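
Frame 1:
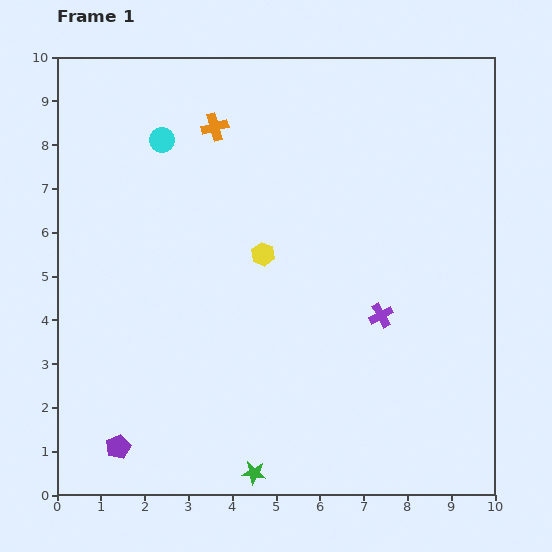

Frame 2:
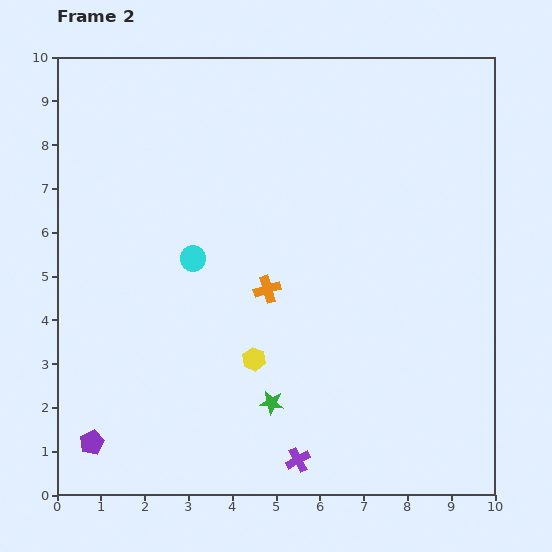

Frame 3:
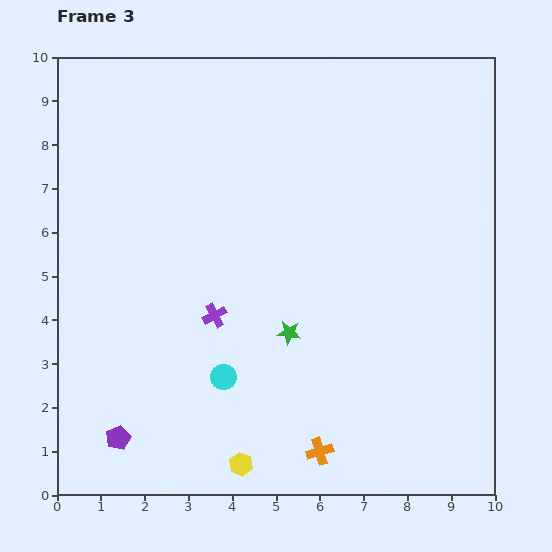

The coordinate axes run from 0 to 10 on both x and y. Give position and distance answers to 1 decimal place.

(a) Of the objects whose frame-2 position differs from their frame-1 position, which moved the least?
the purple pentagon

(moved 0.6)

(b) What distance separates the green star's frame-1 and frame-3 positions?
3.3

The green star moved from (4.5, 0.5) to (5.3, 3.7), a distance of √(0.8² + 3.2²) ≈ 3.3.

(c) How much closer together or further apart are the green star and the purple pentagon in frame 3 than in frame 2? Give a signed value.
+0.4

Distance in frame 2: 4.2. Distance in frame 3: 4.6.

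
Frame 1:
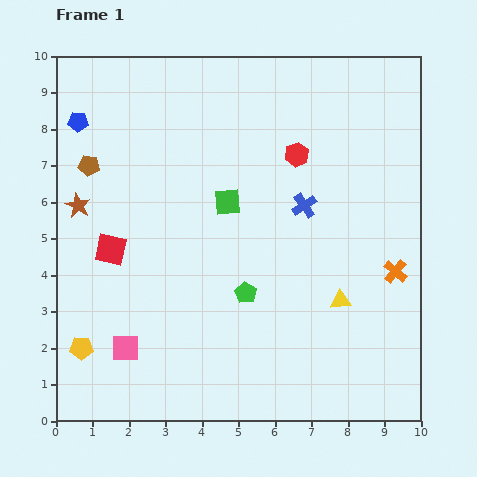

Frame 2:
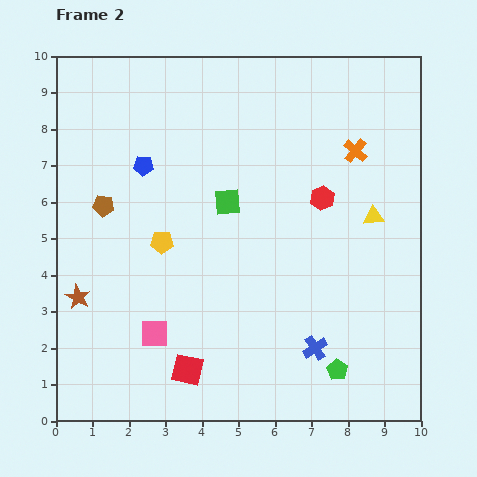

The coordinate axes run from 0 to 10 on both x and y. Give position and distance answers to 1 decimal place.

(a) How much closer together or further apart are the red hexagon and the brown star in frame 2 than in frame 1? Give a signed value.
+1.0

Distance in frame 1: 6.2. Distance in frame 2: 7.2.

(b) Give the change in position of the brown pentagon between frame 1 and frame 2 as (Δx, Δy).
(0.4, -1.1)

The brown pentagon was at (0.9, 7.0) in frame 1 and (1.3, 5.9) in frame 2.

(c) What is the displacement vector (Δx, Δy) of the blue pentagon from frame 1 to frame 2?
(1.8, -1.2)

The blue pentagon was at (0.6, 8.2) in frame 1 and (2.4, 7.0) in frame 2.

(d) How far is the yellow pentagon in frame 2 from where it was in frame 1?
3.6

The yellow pentagon moved from (0.7, 2.0) to (2.9, 4.9), a distance of √(2.2² + 2.9²) ≈ 3.6.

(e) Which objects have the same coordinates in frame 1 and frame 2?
the green square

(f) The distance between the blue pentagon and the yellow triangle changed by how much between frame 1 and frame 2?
-2.2

Distance in frame 1: 8.7. Distance in frame 2: 6.5.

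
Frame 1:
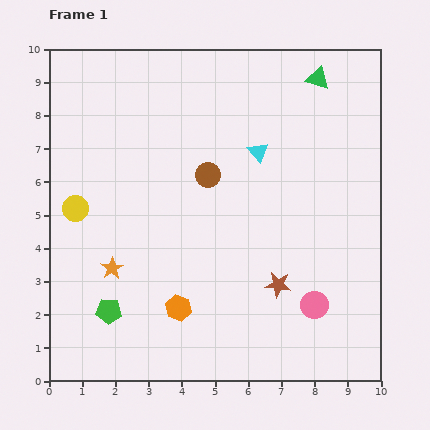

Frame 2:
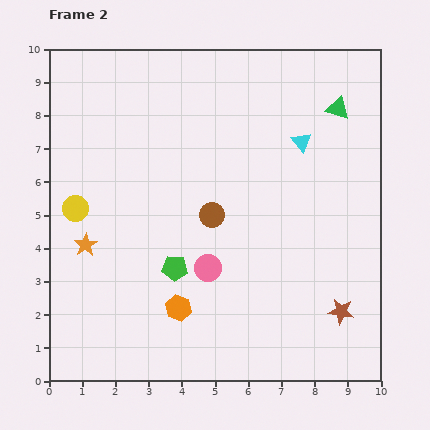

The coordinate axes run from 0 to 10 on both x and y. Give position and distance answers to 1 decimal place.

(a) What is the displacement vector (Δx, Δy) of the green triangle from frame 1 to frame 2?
(0.6, -0.9)

The green triangle was at (8.1, 9.1) in frame 1 and (8.7, 8.2) in frame 2.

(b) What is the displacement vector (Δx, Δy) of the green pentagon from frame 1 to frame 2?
(2.0, 1.3)

The green pentagon was at (1.8, 2.1) in frame 1 and (3.8, 3.4) in frame 2.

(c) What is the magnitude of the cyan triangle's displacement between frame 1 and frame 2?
1.3

The cyan triangle moved from (6.3, 6.9) to (7.6, 7.2), a distance of √(1.3² + 0.3²) ≈ 1.3.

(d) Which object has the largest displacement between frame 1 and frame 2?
the pink circle

(moved 3.4; next 2.4)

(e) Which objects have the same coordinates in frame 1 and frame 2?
the orange hexagon, the yellow circle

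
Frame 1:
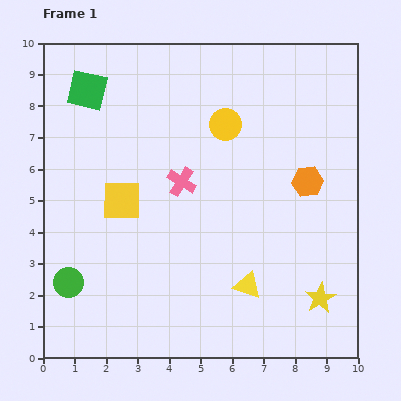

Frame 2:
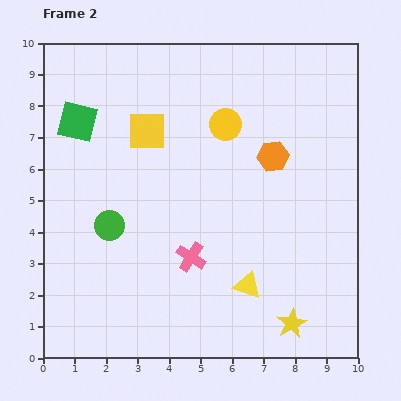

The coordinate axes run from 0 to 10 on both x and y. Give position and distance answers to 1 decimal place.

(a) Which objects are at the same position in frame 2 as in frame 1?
the yellow circle, the yellow triangle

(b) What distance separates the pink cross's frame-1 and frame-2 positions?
2.4

The pink cross moved from (4.4, 5.6) to (4.7, 3.2), a distance of √(0.3² + 2.4²) ≈ 2.4.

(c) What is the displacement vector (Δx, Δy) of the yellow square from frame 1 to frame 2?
(0.8, 2.2)

The yellow square was at (2.5, 5.0) in frame 1 and (3.3, 7.2) in frame 2.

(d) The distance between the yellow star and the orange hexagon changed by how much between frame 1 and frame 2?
+1.6

Distance in frame 1: 3.7. Distance in frame 2: 5.3.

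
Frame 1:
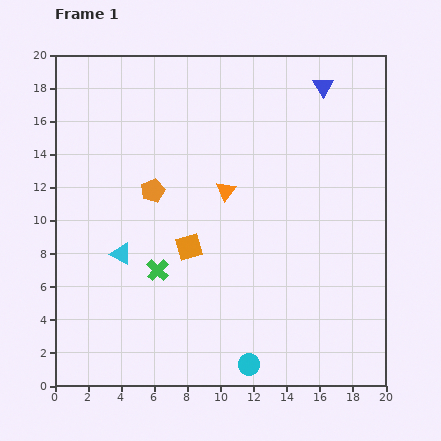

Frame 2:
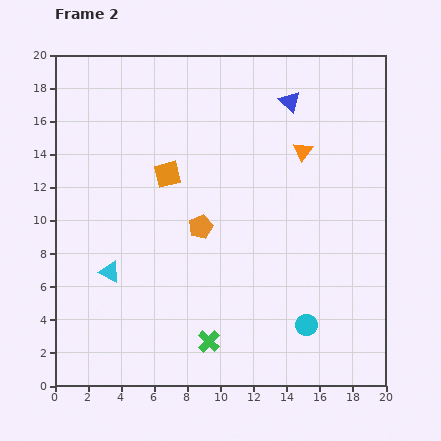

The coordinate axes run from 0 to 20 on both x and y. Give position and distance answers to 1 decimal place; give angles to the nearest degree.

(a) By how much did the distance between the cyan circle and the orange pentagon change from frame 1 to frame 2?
-3.3

Distance in frame 1: 12.0. Distance in frame 2: 8.7.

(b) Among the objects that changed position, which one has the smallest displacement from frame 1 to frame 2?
the cyan triangle

(moved 1.3)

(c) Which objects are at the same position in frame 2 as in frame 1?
none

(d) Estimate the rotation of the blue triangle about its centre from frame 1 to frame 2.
17° counter-clockwise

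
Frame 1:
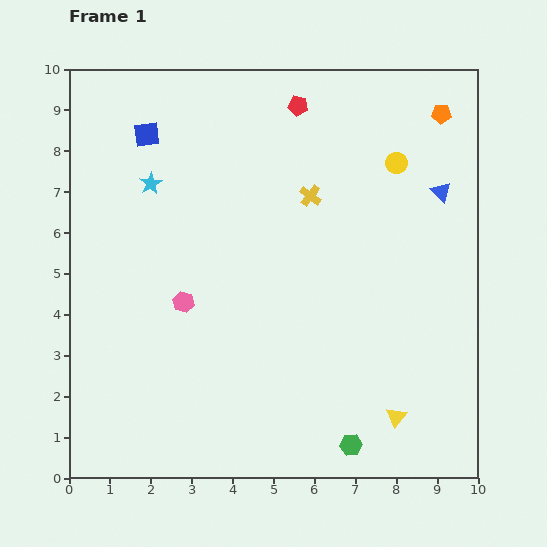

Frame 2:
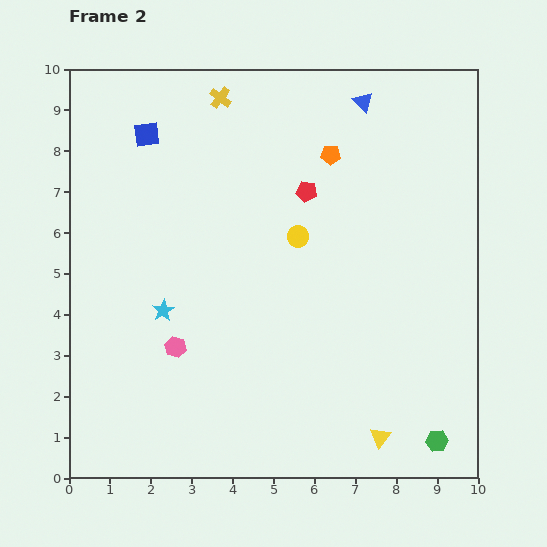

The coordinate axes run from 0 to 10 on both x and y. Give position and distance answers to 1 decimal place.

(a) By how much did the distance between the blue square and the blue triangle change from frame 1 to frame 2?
-1.9

Distance in frame 1: 7.3. Distance in frame 2: 5.4.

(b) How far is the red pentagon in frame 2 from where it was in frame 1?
2.1

The red pentagon moved from (5.6, 9.1) to (5.8, 7.0), a distance of √(0.2² + 2.1²) ≈ 2.1.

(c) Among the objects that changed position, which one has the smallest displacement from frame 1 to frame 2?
the yellow triangle

(moved 0.6)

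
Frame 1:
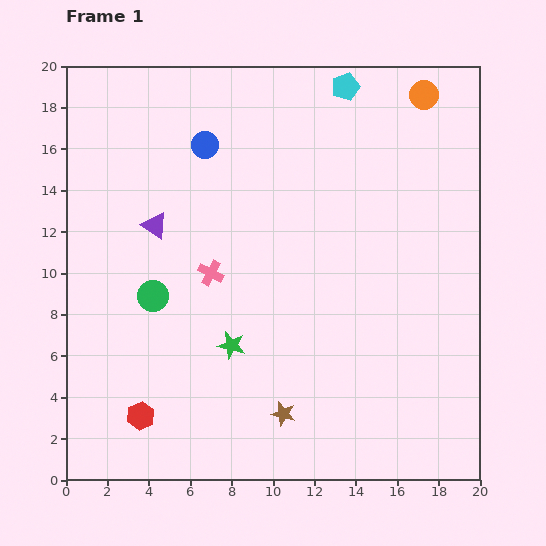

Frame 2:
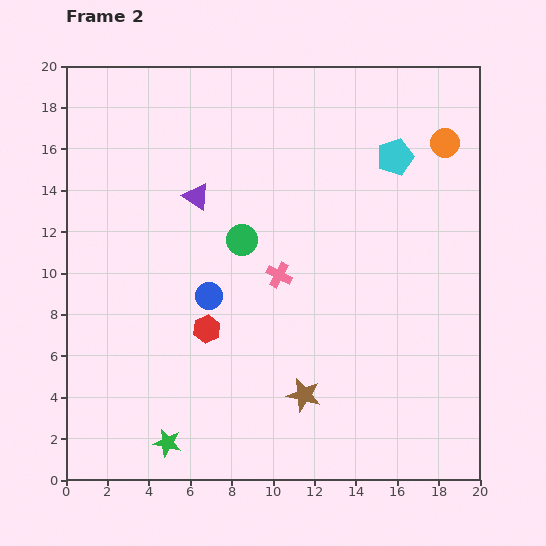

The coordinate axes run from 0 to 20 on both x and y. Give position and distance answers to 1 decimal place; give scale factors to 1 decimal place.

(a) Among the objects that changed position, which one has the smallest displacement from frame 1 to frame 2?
the brown star

(moved 1.3)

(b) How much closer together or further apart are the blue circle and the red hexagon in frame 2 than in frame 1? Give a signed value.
-11.9

Distance in frame 1: 13.5. Distance in frame 2: 1.6.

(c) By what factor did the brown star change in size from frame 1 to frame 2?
1.4×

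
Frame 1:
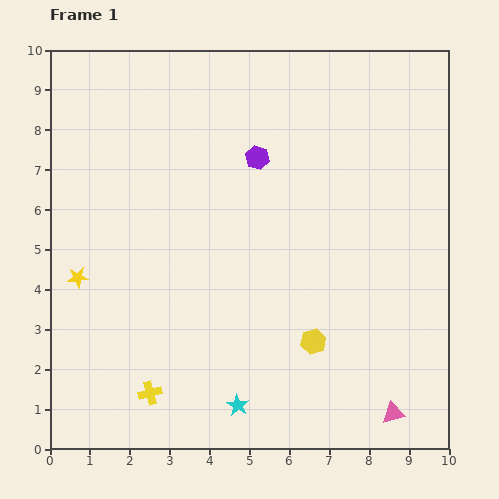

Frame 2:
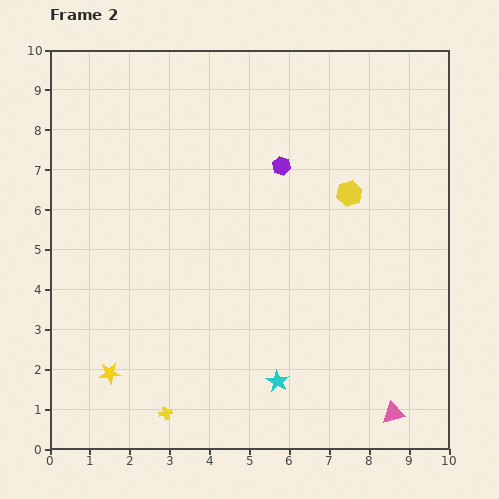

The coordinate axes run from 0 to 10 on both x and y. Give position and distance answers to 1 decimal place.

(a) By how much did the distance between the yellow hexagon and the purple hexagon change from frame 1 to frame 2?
-3.0

Distance in frame 1: 4.8. Distance in frame 2: 1.8.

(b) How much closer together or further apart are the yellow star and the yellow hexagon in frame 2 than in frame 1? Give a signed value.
+1.4

Distance in frame 1: 6.1. Distance in frame 2: 7.5.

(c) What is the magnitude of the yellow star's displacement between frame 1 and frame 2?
2.5

The yellow star moved from (0.7, 4.3) to (1.5, 1.9), a distance of √(0.8² + 2.4²) ≈ 2.5.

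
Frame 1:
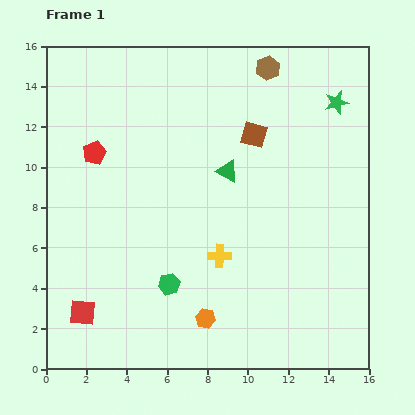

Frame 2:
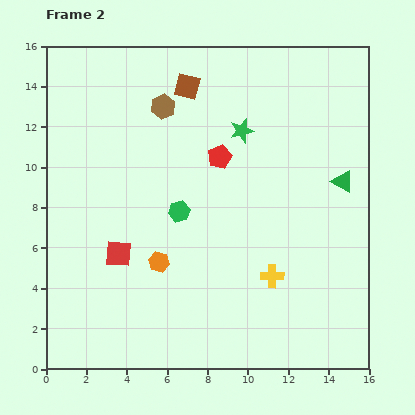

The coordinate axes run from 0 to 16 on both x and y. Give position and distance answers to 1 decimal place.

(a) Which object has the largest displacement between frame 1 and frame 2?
the red pentagon

(moved 6.2; next 5.7)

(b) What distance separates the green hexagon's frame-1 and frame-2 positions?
3.6

The green hexagon moved from (6.1, 4.2) to (6.6, 7.8), a distance of √(0.5² + 3.6²) ≈ 3.6.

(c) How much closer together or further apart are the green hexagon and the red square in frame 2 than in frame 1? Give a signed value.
-0.8

Distance in frame 1: 4.5. Distance in frame 2: 3.7.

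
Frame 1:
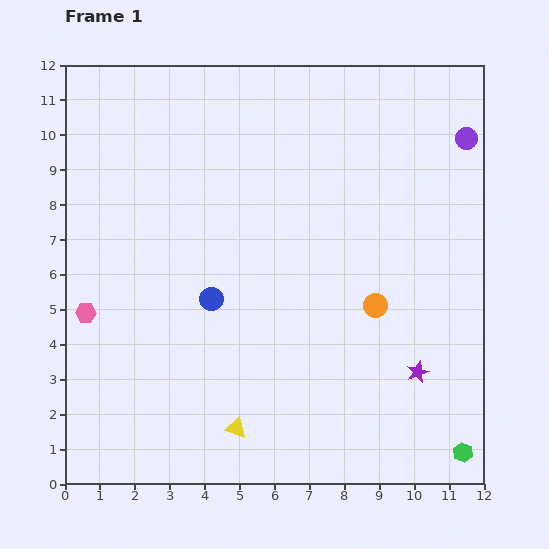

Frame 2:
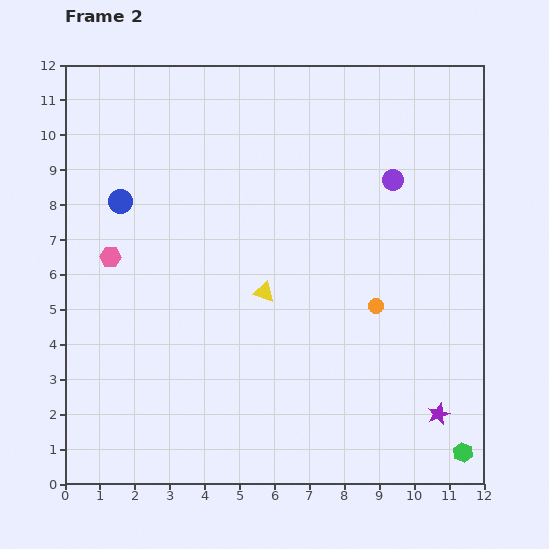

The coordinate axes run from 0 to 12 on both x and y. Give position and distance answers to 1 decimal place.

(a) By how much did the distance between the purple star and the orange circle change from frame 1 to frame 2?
+1.4

Distance in frame 1: 2.2. Distance in frame 2: 3.6.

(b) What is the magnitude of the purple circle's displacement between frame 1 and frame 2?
2.4

The purple circle moved from (11.5, 9.9) to (9.4, 8.7), a distance of √(2.1² + 1.2²) ≈ 2.4.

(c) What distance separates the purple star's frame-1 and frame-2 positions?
1.3

The purple star moved from (10.1, 3.2) to (10.7, 2.0), a distance of √(0.6² + 1.2²) ≈ 1.3.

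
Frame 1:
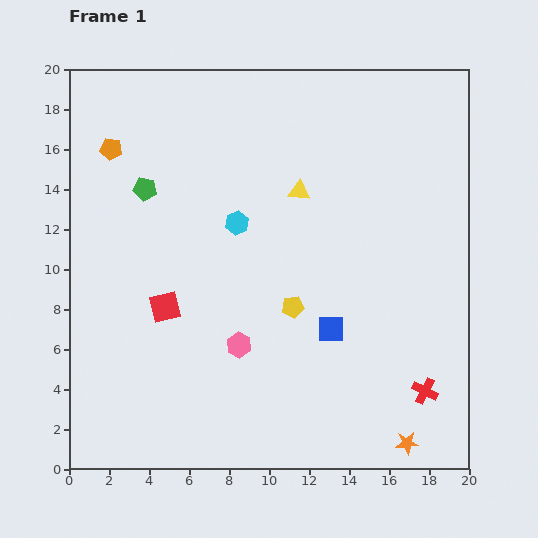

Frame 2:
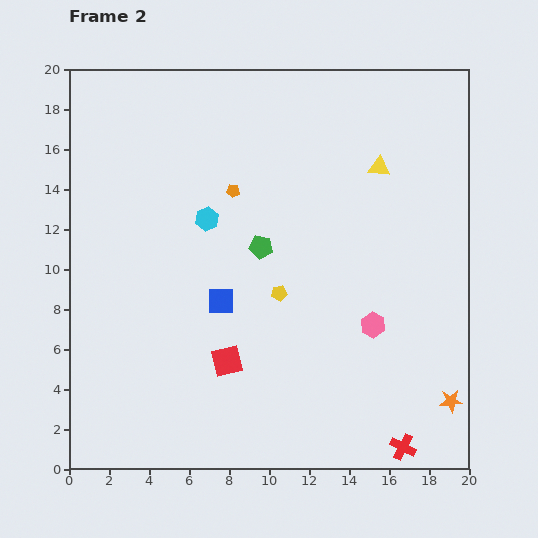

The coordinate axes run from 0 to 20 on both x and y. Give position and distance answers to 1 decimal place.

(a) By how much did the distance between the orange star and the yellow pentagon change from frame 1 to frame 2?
+1.3

Distance in frame 1: 8.9. Distance in frame 2: 10.2.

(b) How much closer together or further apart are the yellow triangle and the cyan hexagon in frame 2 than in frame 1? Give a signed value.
+5.5

Distance in frame 1: 3.5. Distance in frame 2: 9.0.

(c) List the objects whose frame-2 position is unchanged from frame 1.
none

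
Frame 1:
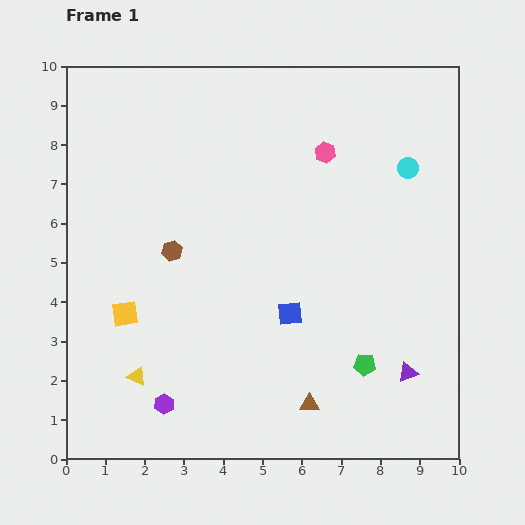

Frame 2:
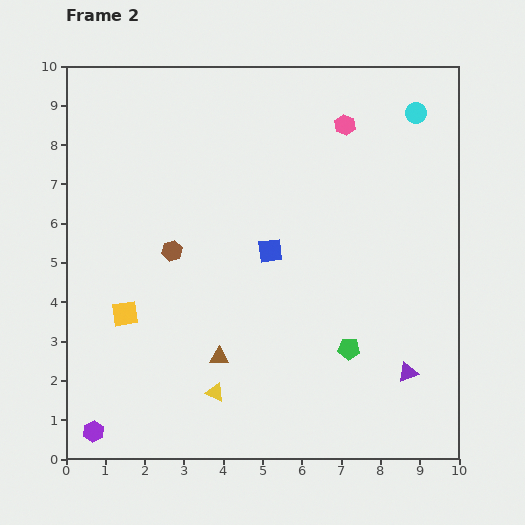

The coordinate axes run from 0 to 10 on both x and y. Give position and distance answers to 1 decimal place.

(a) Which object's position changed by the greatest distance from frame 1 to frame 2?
the brown triangle

(moved 2.6; next 2.0)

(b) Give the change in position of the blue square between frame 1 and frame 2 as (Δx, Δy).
(-0.5, 1.6)

The blue square was at (5.7, 3.7) in frame 1 and (5.2, 5.3) in frame 2.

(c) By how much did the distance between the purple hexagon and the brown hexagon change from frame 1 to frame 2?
+1.1

Distance in frame 1: 3.9. Distance in frame 2: 5.0.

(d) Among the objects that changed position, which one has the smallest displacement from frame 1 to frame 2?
the green pentagon

(moved 0.6)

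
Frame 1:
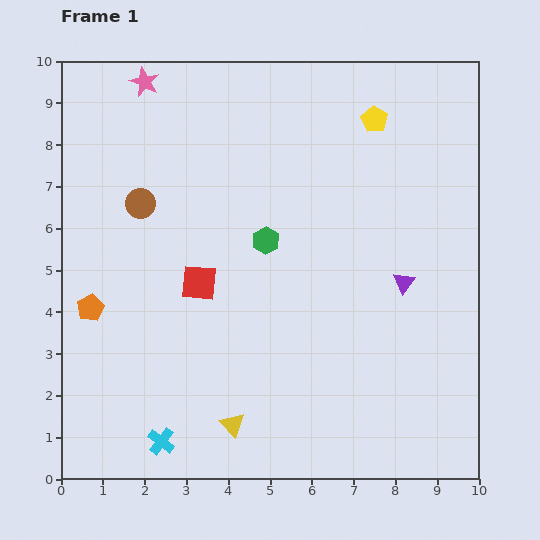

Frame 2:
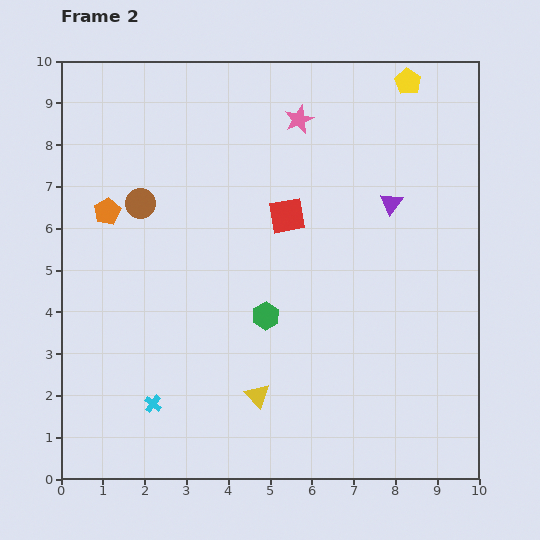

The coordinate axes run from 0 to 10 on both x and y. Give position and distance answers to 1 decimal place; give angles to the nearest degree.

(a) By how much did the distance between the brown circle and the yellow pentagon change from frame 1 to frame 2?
+1.1

Distance in frame 1: 5.9. Distance in frame 2: 7.0.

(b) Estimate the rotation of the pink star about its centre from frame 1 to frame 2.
24° clockwise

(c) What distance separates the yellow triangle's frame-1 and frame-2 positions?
0.9

The yellow triangle moved from (4.1, 1.3) to (4.7, 2.0), a distance of √(0.6² + 0.7²) ≈ 0.9.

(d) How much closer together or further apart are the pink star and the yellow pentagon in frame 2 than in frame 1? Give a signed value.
-2.8

Distance in frame 1: 5.6. Distance in frame 2: 2.8.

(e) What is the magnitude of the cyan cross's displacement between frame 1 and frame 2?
0.9

The cyan cross moved from (2.4, 0.9) to (2.2, 1.8), a distance of √(0.2² + 0.9²) ≈ 0.9.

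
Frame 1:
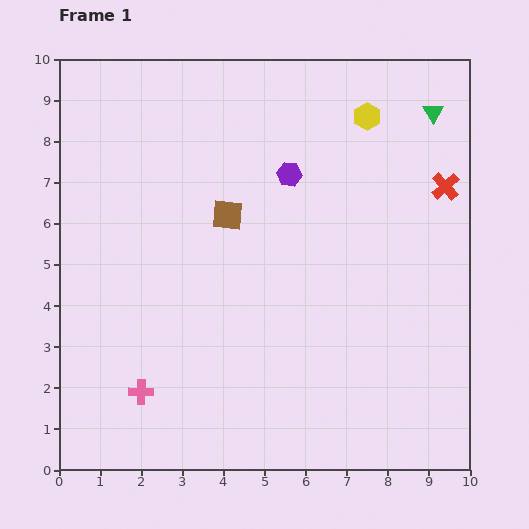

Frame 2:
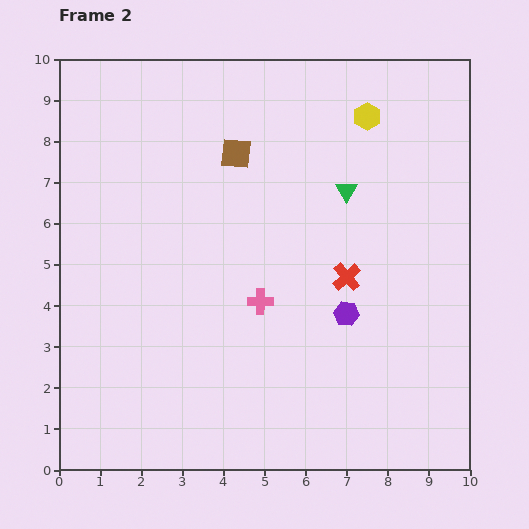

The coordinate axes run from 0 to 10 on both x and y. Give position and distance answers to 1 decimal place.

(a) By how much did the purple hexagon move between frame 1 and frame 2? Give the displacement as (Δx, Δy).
(1.4, -3.4)

The purple hexagon was at (5.6, 7.2) in frame 1 and (7.0, 3.8) in frame 2.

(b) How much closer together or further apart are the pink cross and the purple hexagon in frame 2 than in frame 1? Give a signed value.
-4.3

Distance in frame 1: 6.4. Distance in frame 2: 2.1.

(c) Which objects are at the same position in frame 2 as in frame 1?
the yellow hexagon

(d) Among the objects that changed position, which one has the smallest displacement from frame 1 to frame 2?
the brown square

(moved 1.5)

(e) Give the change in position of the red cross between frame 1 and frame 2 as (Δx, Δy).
(-2.4, -2.2)

The red cross was at (9.4, 6.9) in frame 1 and (7.0, 4.7) in frame 2.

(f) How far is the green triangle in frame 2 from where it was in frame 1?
2.8

The green triangle moved from (9.1, 8.7) to (7.0, 6.8), a distance of √(2.1² + 1.9²) ≈ 2.8.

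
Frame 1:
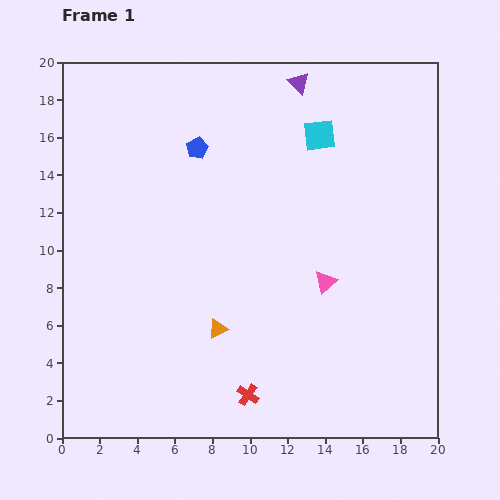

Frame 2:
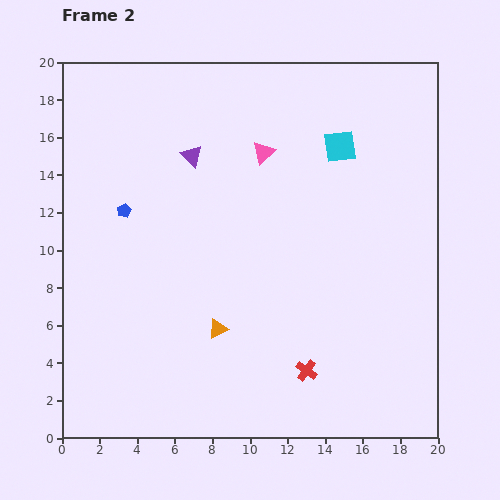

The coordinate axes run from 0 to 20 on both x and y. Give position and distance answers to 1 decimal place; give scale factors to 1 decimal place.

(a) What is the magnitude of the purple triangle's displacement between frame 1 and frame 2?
6.9

The purple triangle moved from (12.6, 18.9) to (6.9, 15.0), a distance of √(5.7² + 3.9²) ≈ 6.9.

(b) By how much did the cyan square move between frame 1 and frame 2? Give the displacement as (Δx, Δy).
(1.1, -0.6)

The cyan square was at (13.7, 16.1) in frame 1 and (14.8, 15.5) in frame 2.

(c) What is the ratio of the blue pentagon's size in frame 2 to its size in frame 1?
0.6×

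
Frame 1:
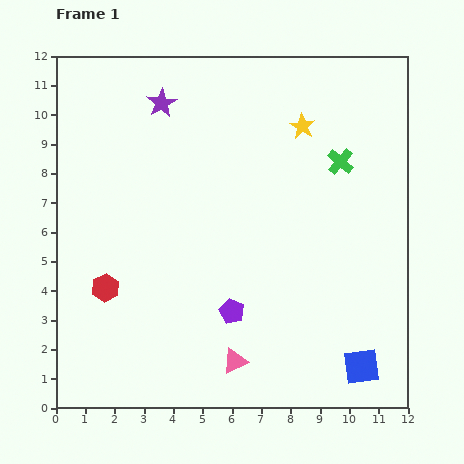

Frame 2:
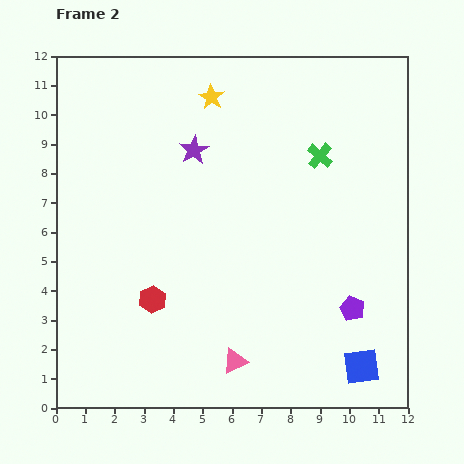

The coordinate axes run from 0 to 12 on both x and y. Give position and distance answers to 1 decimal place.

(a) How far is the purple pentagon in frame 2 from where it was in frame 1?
4.1

The purple pentagon moved from (6.0, 3.3) to (10.1, 3.4), a distance of √(4.1² + 0.1²) ≈ 4.1.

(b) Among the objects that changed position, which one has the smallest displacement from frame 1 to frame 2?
the green cross

(moved 0.7)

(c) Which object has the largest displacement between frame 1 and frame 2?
the purple pentagon

(moved 4.1; next 3.3)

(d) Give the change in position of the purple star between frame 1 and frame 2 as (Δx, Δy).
(1.1, -1.6)

The purple star was at (3.6, 10.4) in frame 1 and (4.7, 8.8) in frame 2.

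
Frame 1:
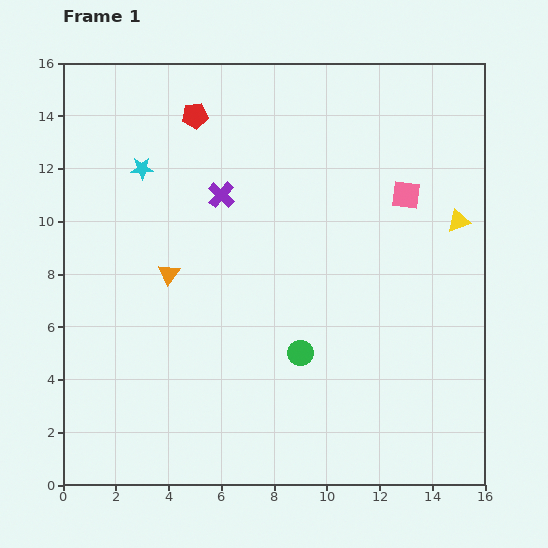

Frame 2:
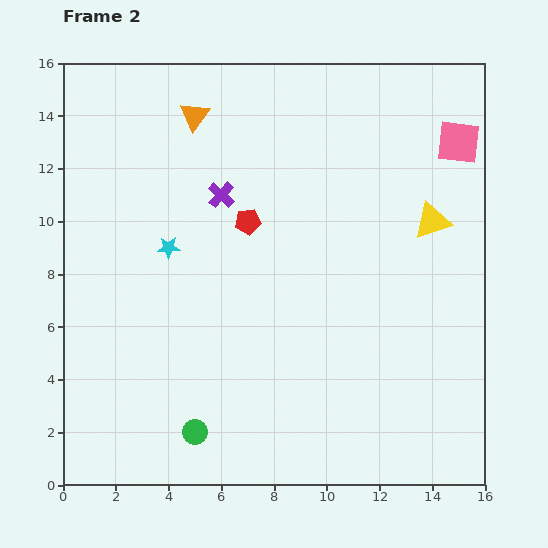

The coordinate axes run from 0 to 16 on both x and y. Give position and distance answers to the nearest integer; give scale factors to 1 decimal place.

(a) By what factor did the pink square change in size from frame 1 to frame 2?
1.5×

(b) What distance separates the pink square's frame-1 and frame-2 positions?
3

The pink square moved from (13, 11) to (15, 13), a distance of √(2² + 2²) ≈ 3.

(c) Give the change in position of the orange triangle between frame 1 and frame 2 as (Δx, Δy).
(1, 6)

The orange triangle was at (4, 8) in frame 1 and (5, 14) in frame 2.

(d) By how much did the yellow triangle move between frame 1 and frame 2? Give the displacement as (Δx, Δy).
(-1, 0)

The yellow triangle was at (15, 10) in frame 1 and (14, 10) in frame 2.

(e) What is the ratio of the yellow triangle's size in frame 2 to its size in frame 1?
1.7×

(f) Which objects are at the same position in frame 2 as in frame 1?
the purple cross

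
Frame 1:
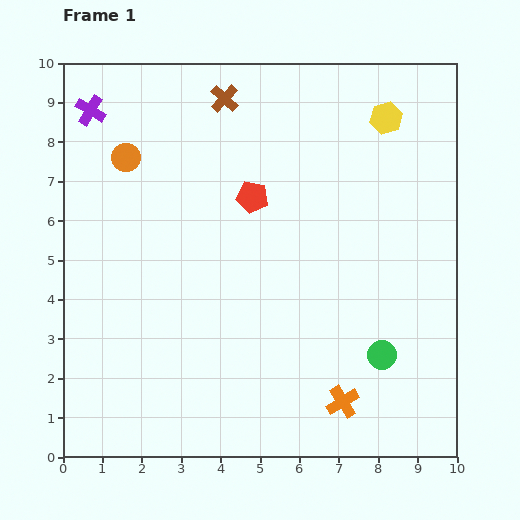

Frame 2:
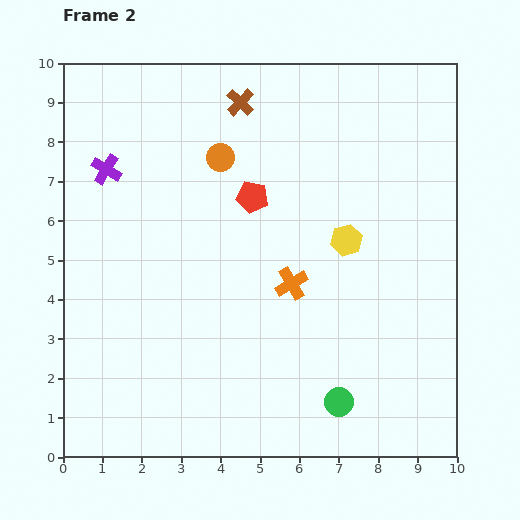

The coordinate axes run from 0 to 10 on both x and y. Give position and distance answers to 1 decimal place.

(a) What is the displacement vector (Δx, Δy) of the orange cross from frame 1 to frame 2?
(-1.3, 3.0)

The orange cross was at (7.1, 1.4) in frame 1 and (5.8, 4.4) in frame 2.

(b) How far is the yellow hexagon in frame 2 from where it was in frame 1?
3.3

The yellow hexagon moved from (8.2, 8.6) to (7.2, 5.5), a distance of √(1.0² + 3.1²) ≈ 3.3.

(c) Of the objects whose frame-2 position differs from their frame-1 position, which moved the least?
the brown cross

(moved 0.4)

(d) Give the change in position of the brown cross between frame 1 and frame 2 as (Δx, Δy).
(0.4, -0.1)

The brown cross was at (4.1, 9.1) in frame 1 and (4.5, 9.0) in frame 2.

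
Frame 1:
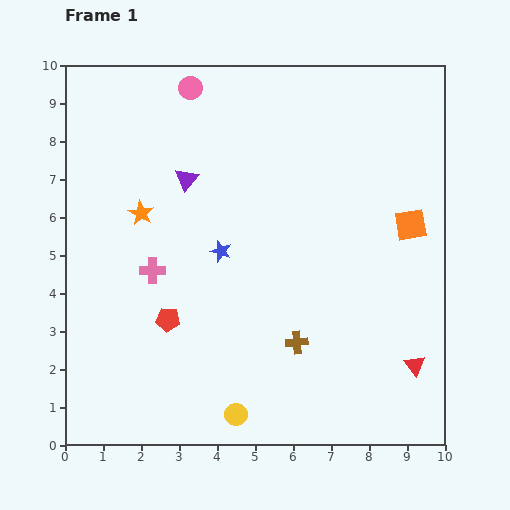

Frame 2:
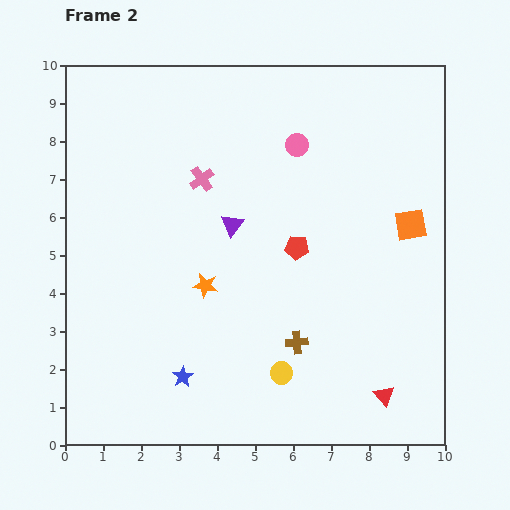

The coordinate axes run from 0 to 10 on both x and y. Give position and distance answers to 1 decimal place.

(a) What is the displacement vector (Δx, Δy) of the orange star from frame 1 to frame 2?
(1.7, -1.9)

The orange star was at (2.0, 6.1) in frame 1 and (3.7, 4.2) in frame 2.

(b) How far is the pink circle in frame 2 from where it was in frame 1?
3.2

The pink circle moved from (3.3, 9.4) to (6.1, 7.9), a distance of √(2.8² + 1.5²) ≈ 3.2.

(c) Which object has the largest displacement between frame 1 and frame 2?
the red pentagon

(moved 3.9; next 3.4)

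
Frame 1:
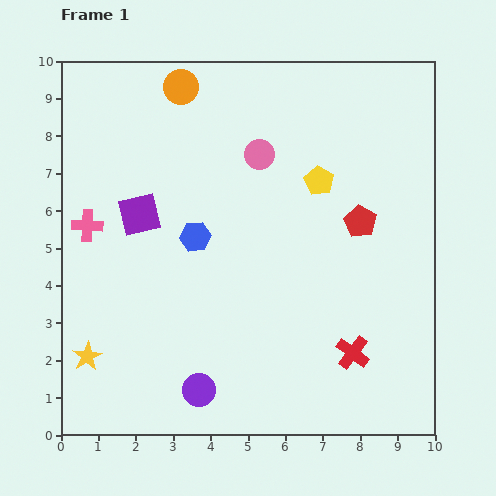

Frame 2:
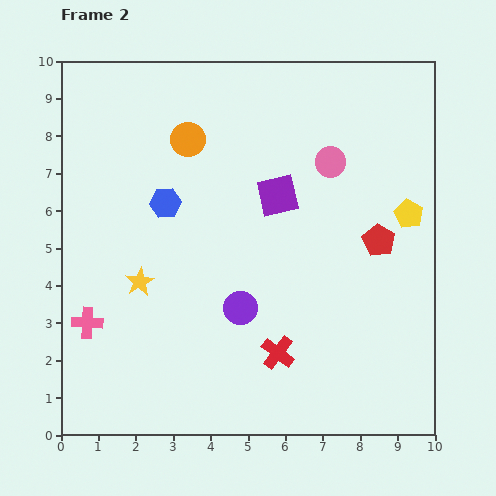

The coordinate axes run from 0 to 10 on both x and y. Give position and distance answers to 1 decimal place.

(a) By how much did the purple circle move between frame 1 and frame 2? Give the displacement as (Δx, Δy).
(1.1, 2.2)

The purple circle was at (3.7, 1.2) in frame 1 and (4.8, 3.4) in frame 2.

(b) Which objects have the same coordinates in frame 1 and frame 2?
none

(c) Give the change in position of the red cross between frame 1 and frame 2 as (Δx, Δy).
(-2.0, 0.0)

The red cross was at (7.8, 2.2) in frame 1 and (5.8, 2.2) in frame 2.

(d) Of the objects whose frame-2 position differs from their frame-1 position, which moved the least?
the red pentagon

(moved 0.7)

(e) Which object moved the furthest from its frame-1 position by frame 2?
the purple square

(moved 3.7; next 2.6)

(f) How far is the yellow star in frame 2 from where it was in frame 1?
2.4

The yellow star moved from (0.7, 2.1) to (2.1, 4.1), a distance of √(1.4² + 2.0²) ≈ 2.4.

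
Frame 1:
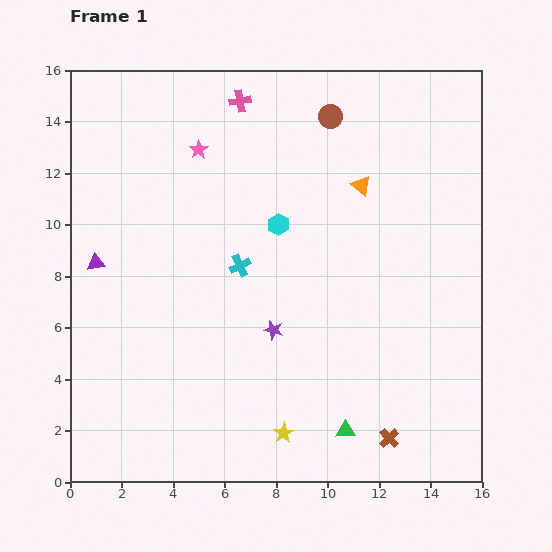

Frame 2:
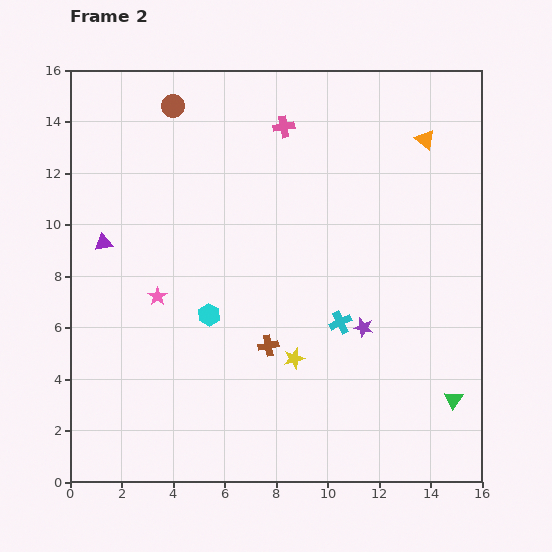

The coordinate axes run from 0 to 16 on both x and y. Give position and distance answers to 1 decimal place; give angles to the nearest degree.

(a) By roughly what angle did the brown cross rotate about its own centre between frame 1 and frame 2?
33° clockwise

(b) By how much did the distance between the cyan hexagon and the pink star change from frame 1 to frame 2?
-2.1

Distance in frame 1: 4.2. Distance in frame 2: 2.1.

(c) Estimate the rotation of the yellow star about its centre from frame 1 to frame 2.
18° clockwise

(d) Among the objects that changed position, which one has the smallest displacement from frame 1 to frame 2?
the purple triangle

(moved 0.9)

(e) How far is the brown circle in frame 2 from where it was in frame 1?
6.1

The brown circle moved from (10.1, 14.2) to (4.0, 14.6), a distance of √(6.1² + 0.4²) ≈ 6.1.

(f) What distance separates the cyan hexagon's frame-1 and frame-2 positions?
4.4

The cyan hexagon moved from (8.1, 10.0) to (5.4, 6.5), a distance of √(2.7² + 3.5²) ≈ 4.4.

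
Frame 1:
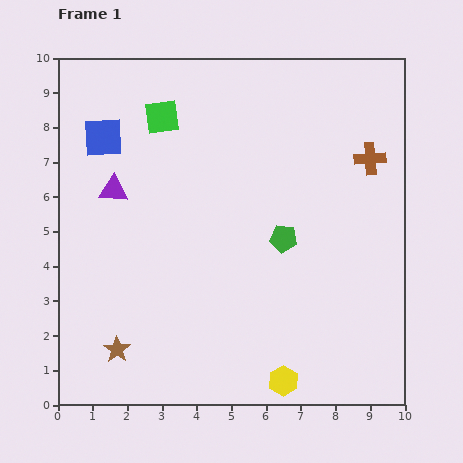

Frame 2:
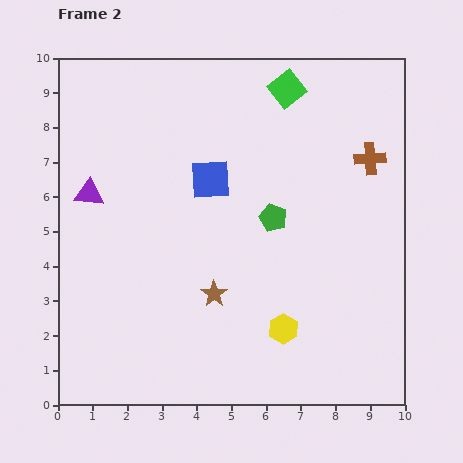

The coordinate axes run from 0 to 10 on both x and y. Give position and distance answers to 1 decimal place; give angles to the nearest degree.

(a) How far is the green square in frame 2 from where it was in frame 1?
3.7

The green square moved from (3.0, 8.3) to (6.6, 9.1), a distance of √(3.6² + 0.8²) ≈ 3.7.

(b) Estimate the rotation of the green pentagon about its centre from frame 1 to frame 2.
16° clockwise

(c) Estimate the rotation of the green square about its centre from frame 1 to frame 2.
31° counter-clockwise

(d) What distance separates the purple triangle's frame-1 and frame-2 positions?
0.7

The purple triangle moved from (1.6, 6.2) to (0.9, 6.1), a distance of √(0.7² + 0.1²) ≈ 0.7.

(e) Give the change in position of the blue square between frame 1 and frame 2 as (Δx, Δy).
(3.1, -1.2)

The blue square was at (1.3, 7.7) in frame 1 and (4.4, 6.5) in frame 2.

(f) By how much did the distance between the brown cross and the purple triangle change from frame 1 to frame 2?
+0.7

Distance in frame 1: 7.5. Distance in frame 2: 8.2.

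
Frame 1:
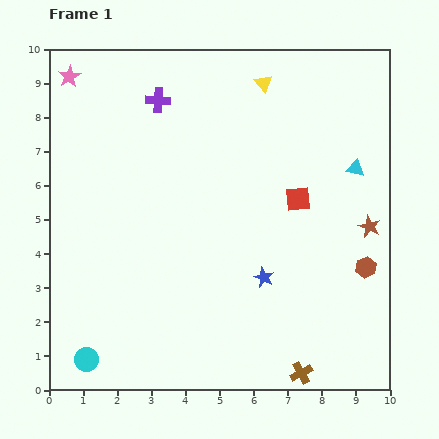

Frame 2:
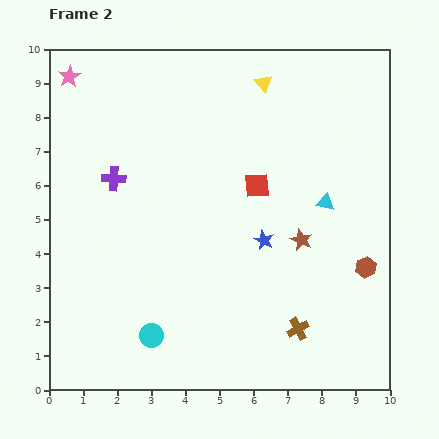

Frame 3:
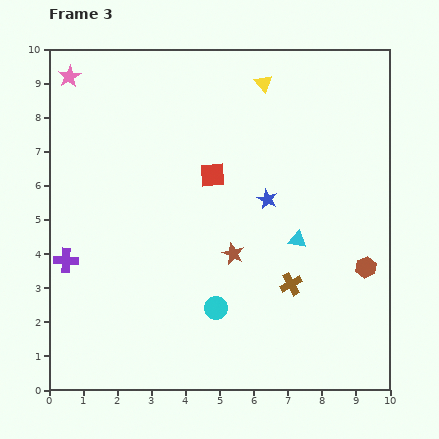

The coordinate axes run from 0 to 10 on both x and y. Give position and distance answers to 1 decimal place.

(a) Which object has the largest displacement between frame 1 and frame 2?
the purple cross

(moved 2.6; next 2.0)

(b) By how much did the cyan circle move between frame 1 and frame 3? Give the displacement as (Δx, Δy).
(3.8, 1.5)

The cyan circle was at (1.1, 0.9) in frame 1 and (4.9, 2.4) in frame 3.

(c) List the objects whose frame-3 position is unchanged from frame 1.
the brown hexagon, the yellow triangle, the pink star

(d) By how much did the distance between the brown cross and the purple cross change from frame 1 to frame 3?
-2.4

Distance in frame 1: 9.0. Distance in frame 3: 6.6.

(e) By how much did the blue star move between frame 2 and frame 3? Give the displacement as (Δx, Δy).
(0.1, 1.2)

The blue star was at (6.3, 4.4) in frame 2 and (6.4, 5.6) in frame 3.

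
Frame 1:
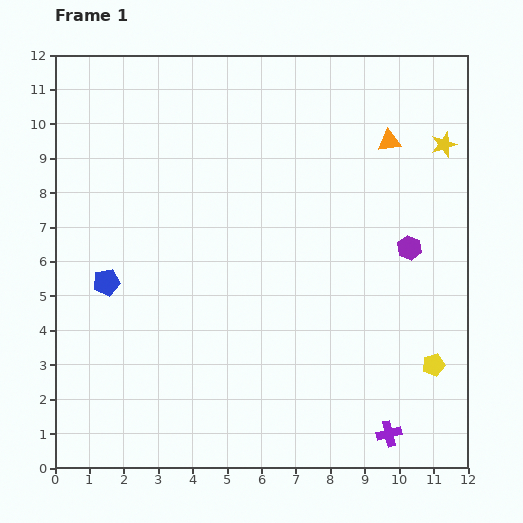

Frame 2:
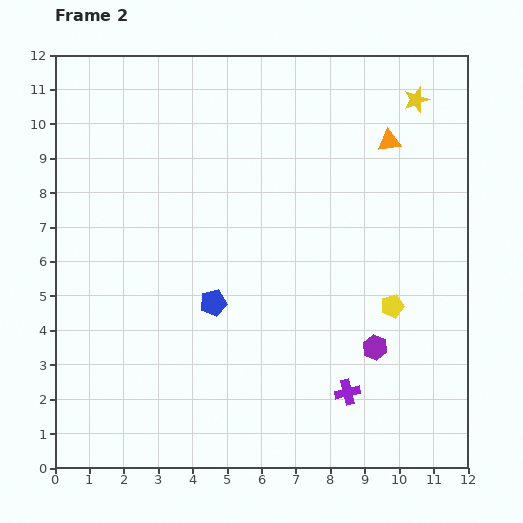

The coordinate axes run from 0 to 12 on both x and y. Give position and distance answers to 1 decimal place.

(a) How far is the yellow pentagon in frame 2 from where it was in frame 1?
2.1

The yellow pentagon moved from (11.0, 3.0) to (9.8, 4.7), a distance of √(1.2² + 1.7²) ≈ 2.1.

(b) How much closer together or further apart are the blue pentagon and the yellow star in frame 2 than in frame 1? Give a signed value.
-2.3

Distance in frame 1: 10.6. Distance in frame 2: 8.3.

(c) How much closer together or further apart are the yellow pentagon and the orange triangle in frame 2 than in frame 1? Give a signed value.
-1.8

Distance in frame 1: 6.6. Distance in frame 2: 4.8.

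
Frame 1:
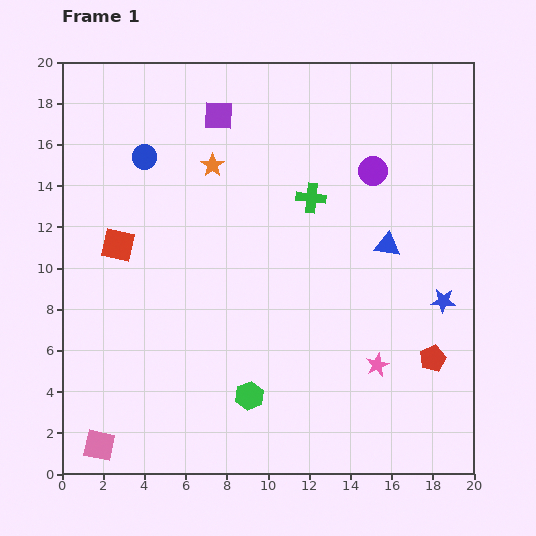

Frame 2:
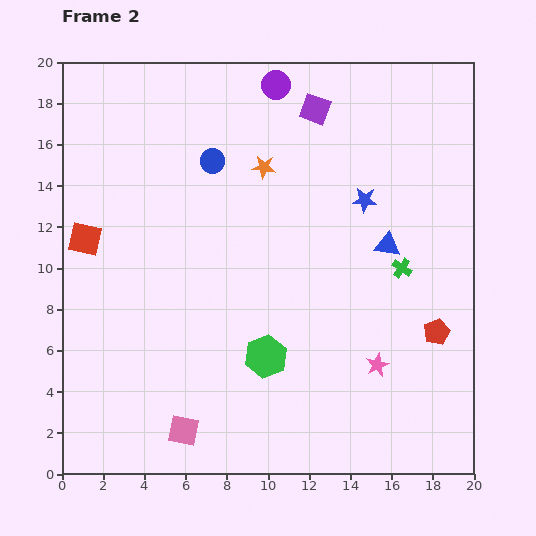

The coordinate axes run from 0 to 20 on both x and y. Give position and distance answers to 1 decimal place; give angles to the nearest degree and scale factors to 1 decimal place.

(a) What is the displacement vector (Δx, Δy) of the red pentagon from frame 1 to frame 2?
(0.2, 1.3)

The red pentagon was at (18.0, 5.6) in frame 1 and (18.2, 6.9) in frame 2.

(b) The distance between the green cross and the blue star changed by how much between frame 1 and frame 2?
-4.3

Distance in frame 1: 8.1. Distance in frame 2: 3.8.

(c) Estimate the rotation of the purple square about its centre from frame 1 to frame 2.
19° clockwise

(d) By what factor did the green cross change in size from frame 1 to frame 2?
0.7×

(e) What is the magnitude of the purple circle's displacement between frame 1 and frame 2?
6.3

The purple circle moved from (15.1, 14.7) to (10.4, 18.9), a distance of √(4.7² + 4.2²) ≈ 6.3.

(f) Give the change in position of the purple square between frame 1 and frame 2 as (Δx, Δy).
(4.7, 0.3)

The purple square was at (7.6, 17.4) in frame 1 and (12.3, 17.7) in frame 2.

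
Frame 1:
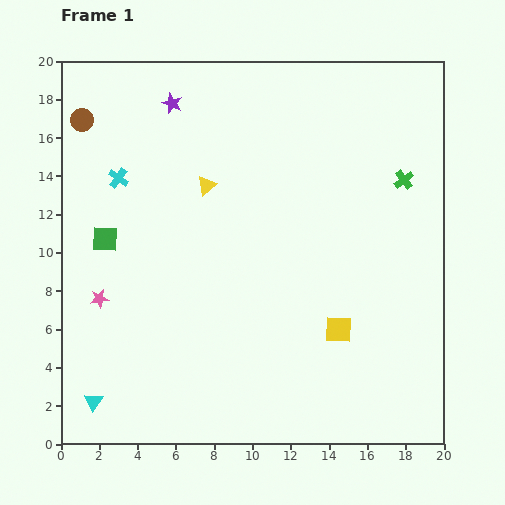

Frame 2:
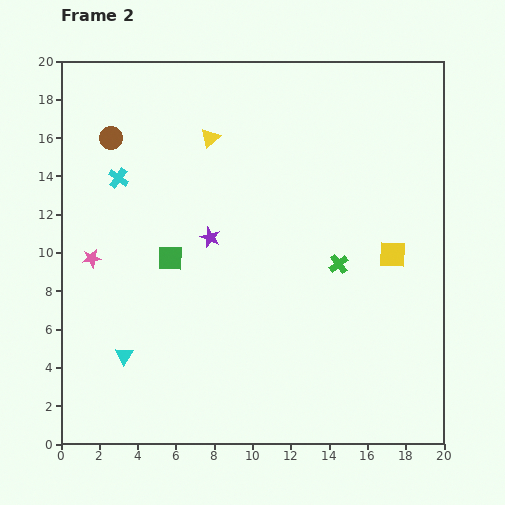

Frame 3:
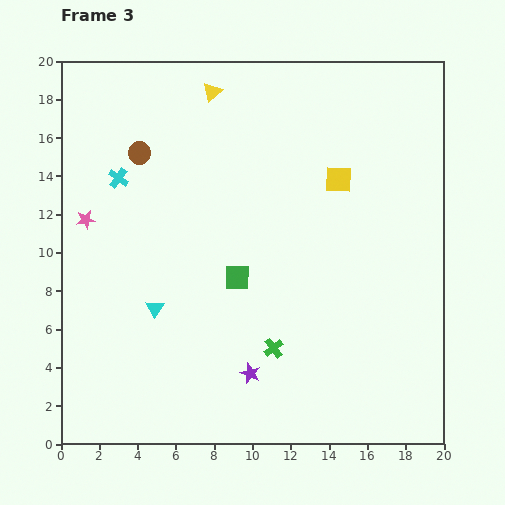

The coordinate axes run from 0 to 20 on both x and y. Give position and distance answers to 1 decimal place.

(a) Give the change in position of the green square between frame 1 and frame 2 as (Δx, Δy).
(3.4, -1.0)

The green square was at (2.3, 10.7) in frame 1 and (5.7, 9.7) in frame 2.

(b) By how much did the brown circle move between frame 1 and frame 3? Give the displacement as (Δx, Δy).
(3.0, -1.7)

The brown circle was at (1.1, 16.9) in frame 1 and (4.1, 15.2) in frame 3.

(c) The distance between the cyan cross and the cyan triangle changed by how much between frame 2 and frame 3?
-2.2

Distance in frame 2: 9.3. Distance in frame 3: 7.1.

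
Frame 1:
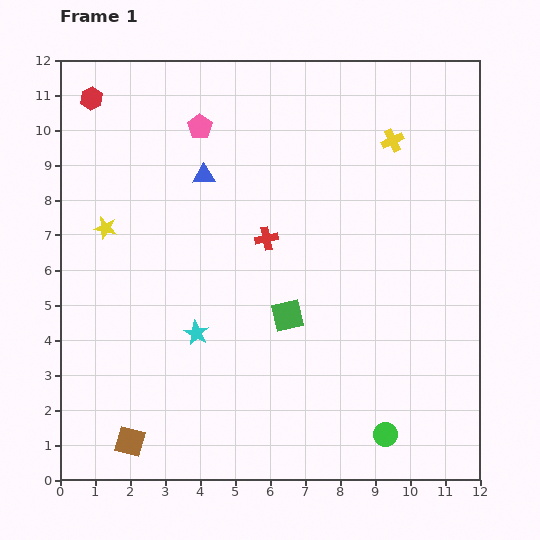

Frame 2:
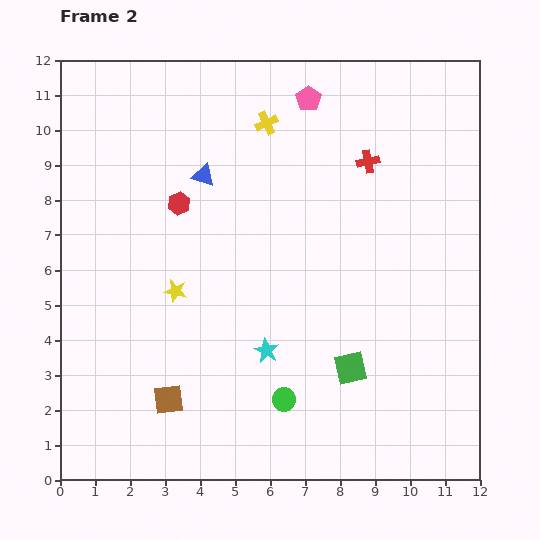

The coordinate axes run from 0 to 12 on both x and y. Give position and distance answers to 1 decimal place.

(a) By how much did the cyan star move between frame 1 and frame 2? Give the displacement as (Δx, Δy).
(2.0, -0.5)

The cyan star was at (3.9, 4.2) in frame 1 and (5.9, 3.7) in frame 2.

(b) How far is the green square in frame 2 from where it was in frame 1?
2.3

The green square moved from (6.5, 4.7) to (8.3, 3.2), a distance of √(1.8² + 1.5²) ≈ 2.3.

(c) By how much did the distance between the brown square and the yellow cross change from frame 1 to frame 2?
-3.0

Distance in frame 1: 11.4. Distance in frame 2: 8.4.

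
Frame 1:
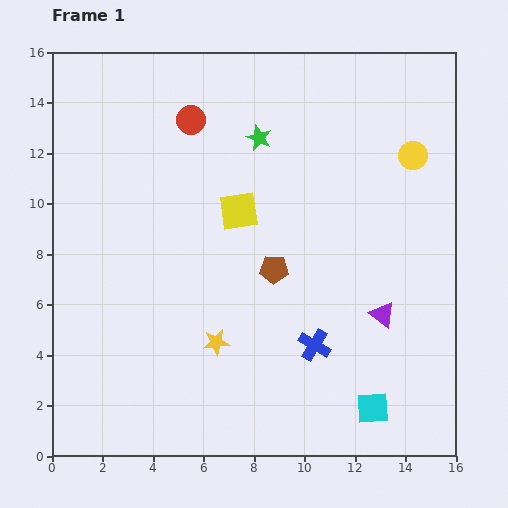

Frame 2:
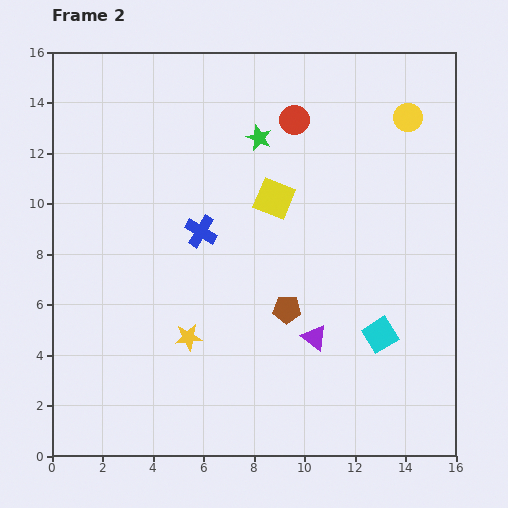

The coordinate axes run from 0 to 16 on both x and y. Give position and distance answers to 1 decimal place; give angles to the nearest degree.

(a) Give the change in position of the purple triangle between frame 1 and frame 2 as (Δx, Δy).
(-2.7, -0.9)

The purple triangle was at (13.1, 5.6) in frame 1 and (10.4, 4.7) in frame 2.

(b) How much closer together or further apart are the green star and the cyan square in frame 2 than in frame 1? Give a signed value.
-2.4

Distance in frame 1: 11.6. Distance in frame 2: 9.2.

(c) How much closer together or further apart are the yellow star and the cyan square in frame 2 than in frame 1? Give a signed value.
+0.9

Distance in frame 1: 6.7. Distance in frame 2: 7.6.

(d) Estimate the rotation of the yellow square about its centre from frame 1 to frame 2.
30° clockwise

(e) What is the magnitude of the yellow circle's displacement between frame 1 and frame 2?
1.5

The yellow circle moved from (14.3, 11.9) to (14.1, 13.4), a distance of √(0.2² + 1.5²) ≈ 1.5.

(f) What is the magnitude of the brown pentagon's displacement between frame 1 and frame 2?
1.7

The brown pentagon moved from (8.8, 7.4) to (9.3, 5.8), a distance of √(0.5² + 1.6²) ≈ 1.7.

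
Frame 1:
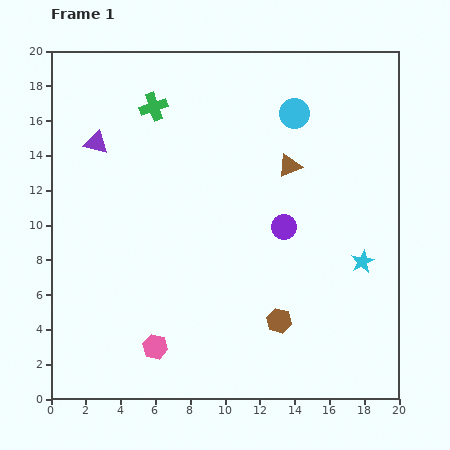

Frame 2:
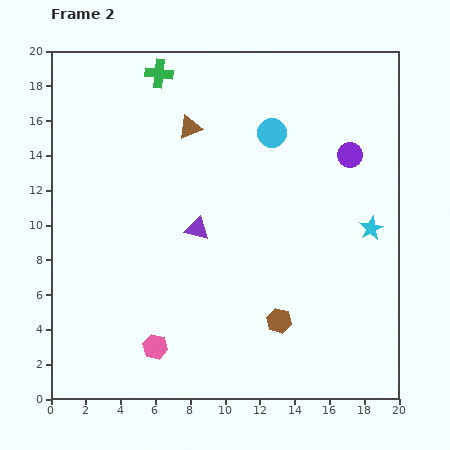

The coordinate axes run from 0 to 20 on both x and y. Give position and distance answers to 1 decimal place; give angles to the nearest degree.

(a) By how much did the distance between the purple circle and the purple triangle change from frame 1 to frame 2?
-2.0

Distance in frame 1: 11.8. Distance in frame 2: 9.8.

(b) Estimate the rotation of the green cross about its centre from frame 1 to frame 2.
25° clockwise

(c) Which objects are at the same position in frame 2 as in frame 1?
the brown hexagon, the pink hexagon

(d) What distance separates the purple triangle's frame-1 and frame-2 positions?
7.6

The purple triangle moved from (2.6, 14.7) to (8.4, 9.8), a distance of √(5.8² + 4.9²) ≈ 7.6.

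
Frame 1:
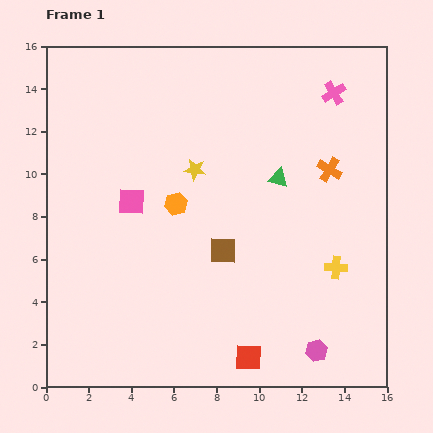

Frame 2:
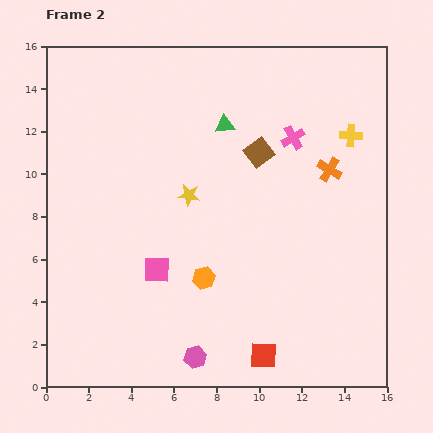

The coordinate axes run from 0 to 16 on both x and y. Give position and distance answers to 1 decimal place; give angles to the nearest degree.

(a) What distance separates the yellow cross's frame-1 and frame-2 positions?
6.2

The yellow cross moved from (13.6, 5.6) to (14.3, 11.8), a distance of √(0.7² + 6.2²) ≈ 6.2.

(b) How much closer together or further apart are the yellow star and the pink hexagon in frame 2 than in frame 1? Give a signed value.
-2.6

Distance in frame 1: 10.2. Distance in frame 2: 7.6.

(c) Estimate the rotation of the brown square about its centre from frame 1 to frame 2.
38° counter-clockwise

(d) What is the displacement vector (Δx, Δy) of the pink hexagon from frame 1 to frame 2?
(-5.7, -0.3)

The pink hexagon was at (12.7, 1.7) in frame 1 and (7.0, 1.4) in frame 2.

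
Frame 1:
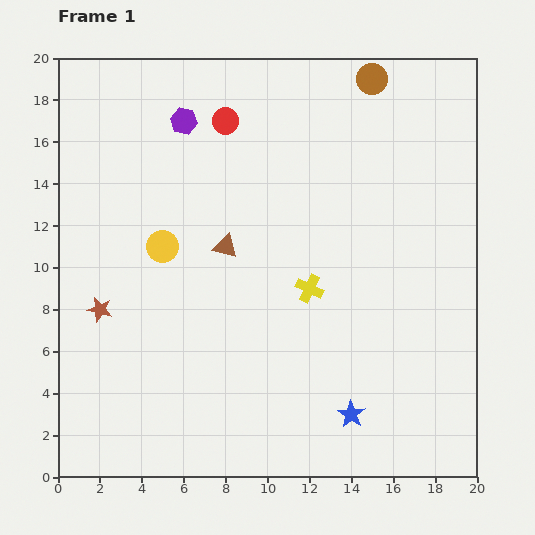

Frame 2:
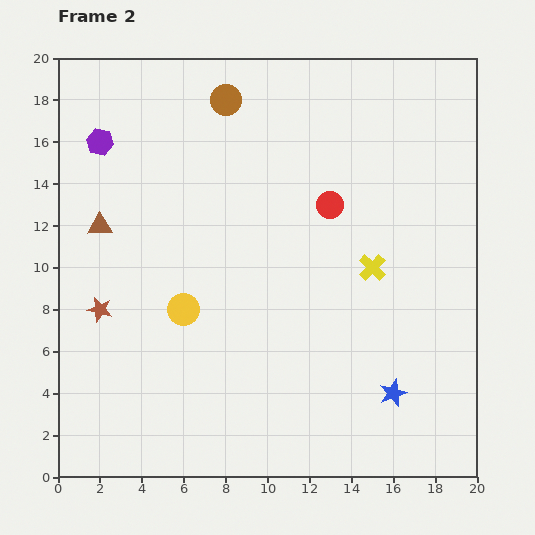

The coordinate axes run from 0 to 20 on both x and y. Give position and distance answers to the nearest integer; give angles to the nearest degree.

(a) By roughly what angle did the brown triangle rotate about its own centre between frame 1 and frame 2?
18° counter-clockwise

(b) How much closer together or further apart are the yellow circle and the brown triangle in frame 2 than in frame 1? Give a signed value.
+3

Distance in frame 1: 3. Distance in frame 2: 6.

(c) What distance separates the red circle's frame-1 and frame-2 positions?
6

The red circle moved from (8, 17) to (13, 13), a distance of √(5² + 4²) ≈ 6.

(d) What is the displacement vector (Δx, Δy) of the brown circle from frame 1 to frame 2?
(-7, -1)

The brown circle was at (15, 19) in frame 1 and (8, 18) in frame 2.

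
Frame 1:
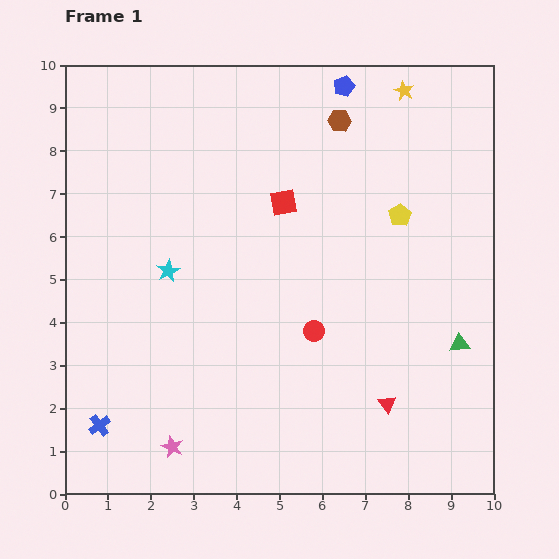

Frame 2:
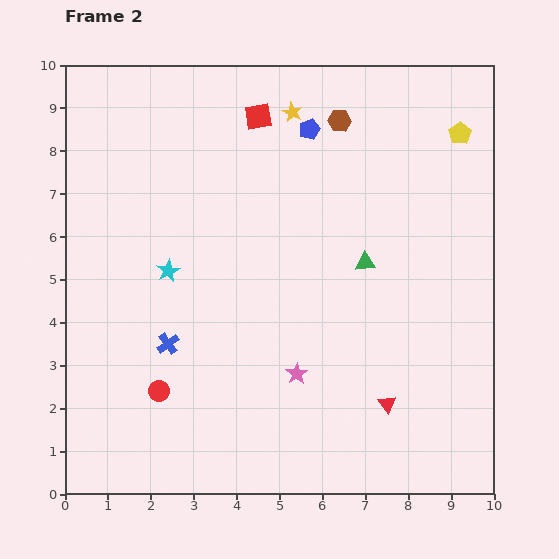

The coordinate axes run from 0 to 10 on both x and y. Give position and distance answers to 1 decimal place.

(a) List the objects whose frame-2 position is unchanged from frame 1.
the brown hexagon, the cyan star, the red triangle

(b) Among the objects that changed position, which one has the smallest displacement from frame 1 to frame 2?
the blue pentagon

(moved 1.3)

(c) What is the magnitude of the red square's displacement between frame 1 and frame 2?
2.1

The red square moved from (5.1, 6.8) to (4.5, 8.8), a distance of √(0.6² + 2.0²) ≈ 2.1.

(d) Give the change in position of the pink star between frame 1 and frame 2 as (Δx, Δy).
(2.9, 1.7)

The pink star was at (2.5, 1.1) in frame 1 and (5.4, 2.8) in frame 2.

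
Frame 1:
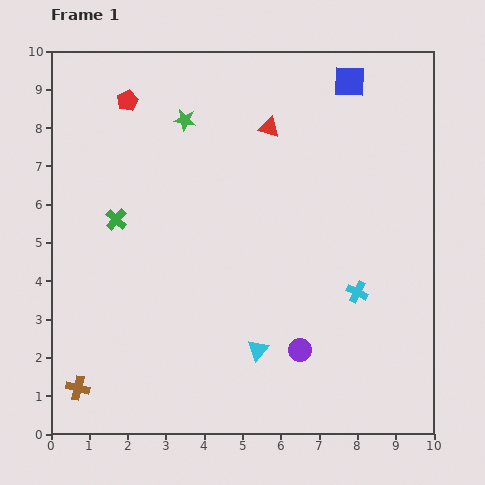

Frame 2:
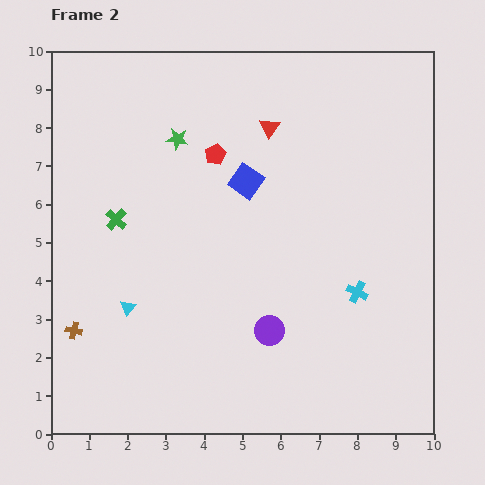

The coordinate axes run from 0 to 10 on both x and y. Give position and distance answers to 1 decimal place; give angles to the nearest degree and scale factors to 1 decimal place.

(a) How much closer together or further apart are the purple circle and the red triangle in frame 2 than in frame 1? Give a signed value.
-0.6

Distance in frame 1: 5.9. Distance in frame 2: 5.3.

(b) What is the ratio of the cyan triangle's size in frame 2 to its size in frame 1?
0.7×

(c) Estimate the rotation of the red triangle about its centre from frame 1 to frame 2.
49° clockwise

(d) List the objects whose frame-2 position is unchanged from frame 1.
the green cross, the cyan cross, the red triangle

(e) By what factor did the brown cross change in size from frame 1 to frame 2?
0.7×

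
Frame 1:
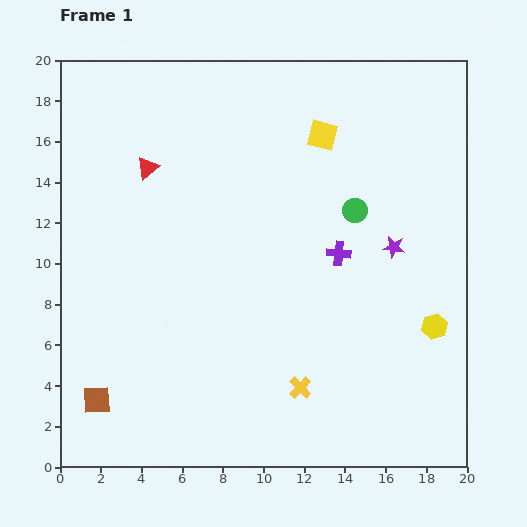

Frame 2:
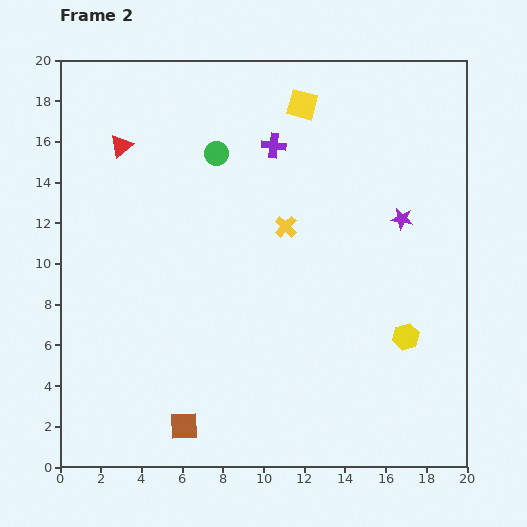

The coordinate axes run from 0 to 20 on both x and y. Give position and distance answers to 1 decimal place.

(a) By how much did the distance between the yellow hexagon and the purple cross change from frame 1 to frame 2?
+5.5

Distance in frame 1: 5.9. Distance in frame 2: 11.4.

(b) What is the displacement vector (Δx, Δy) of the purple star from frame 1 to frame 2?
(0.4, 1.4)

The purple star was at (16.4, 10.8) in frame 1 and (16.8, 12.2) in frame 2.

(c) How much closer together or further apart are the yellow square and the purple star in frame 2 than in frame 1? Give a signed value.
+0.9

Distance in frame 1: 6.5. Distance in frame 2: 7.4.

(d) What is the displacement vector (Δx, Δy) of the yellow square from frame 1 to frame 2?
(-1.0, 1.5)

The yellow square was at (12.9, 16.3) in frame 1 and (11.9, 17.8) in frame 2.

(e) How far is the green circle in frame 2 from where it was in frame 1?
7.4

The green circle moved from (14.5, 12.6) to (7.7, 15.4), a distance of √(6.8² + 2.8²) ≈ 7.4.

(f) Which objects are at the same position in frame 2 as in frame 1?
none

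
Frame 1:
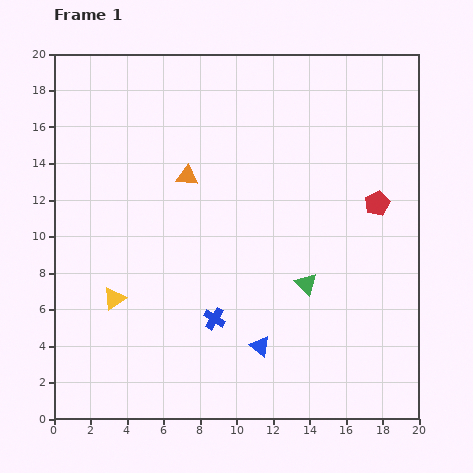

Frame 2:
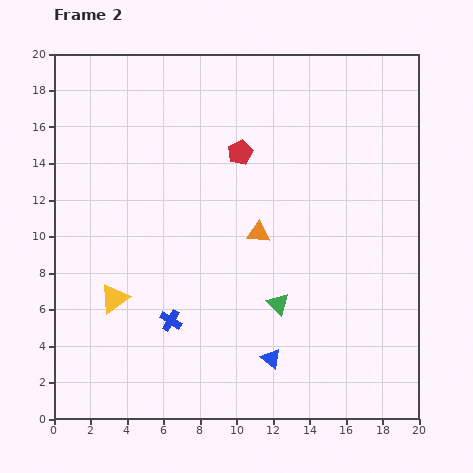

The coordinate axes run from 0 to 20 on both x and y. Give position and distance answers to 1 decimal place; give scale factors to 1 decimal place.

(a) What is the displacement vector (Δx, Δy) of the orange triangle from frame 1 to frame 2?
(3.9, -3.1)

The orange triangle was at (7.3, 13.3) in frame 1 and (11.2, 10.2) in frame 2.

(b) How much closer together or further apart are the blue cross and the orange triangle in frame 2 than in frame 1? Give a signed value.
-1.1

Distance in frame 1: 7.9. Distance in frame 2: 6.8.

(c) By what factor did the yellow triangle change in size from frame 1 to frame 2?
1.3×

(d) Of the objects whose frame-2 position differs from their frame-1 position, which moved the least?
the blue triangle

(moved 0.9)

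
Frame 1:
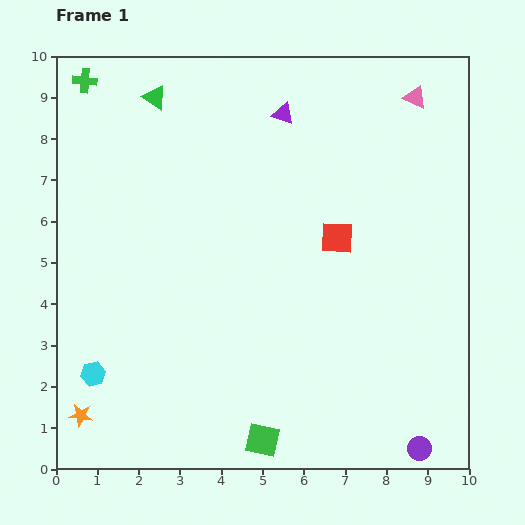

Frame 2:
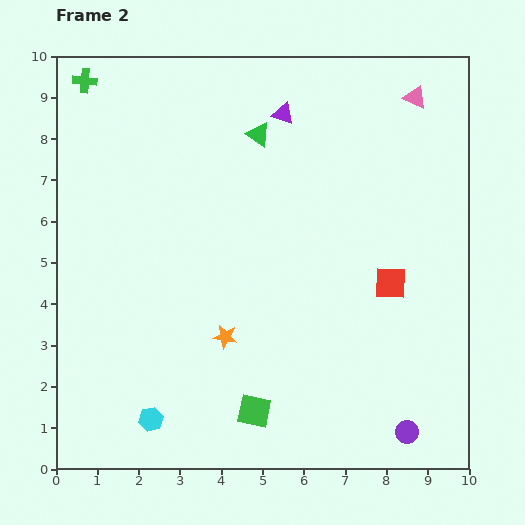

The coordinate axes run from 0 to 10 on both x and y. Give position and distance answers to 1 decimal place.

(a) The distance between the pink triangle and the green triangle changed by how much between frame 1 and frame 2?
-2.4

Distance in frame 1: 6.3. Distance in frame 2: 3.9.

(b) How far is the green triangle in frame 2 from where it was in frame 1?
2.7

The green triangle moved from (2.4, 9.0) to (4.9, 8.1), a distance of √(2.5² + 0.9²) ≈ 2.7.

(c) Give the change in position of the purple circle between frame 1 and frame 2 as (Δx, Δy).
(-0.3, 0.4)

The purple circle was at (8.8, 0.5) in frame 1 and (8.5, 0.9) in frame 2.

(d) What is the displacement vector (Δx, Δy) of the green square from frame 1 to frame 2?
(-0.2, 0.7)

The green square was at (5.0, 0.7) in frame 1 and (4.8, 1.4) in frame 2.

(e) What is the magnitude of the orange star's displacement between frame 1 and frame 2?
4.0

The orange star moved from (0.6, 1.3) to (4.1, 3.2), a distance of √(3.5² + 1.9²) ≈ 4.0.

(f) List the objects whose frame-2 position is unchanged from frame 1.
the purple triangle, the pink triangle, the green cross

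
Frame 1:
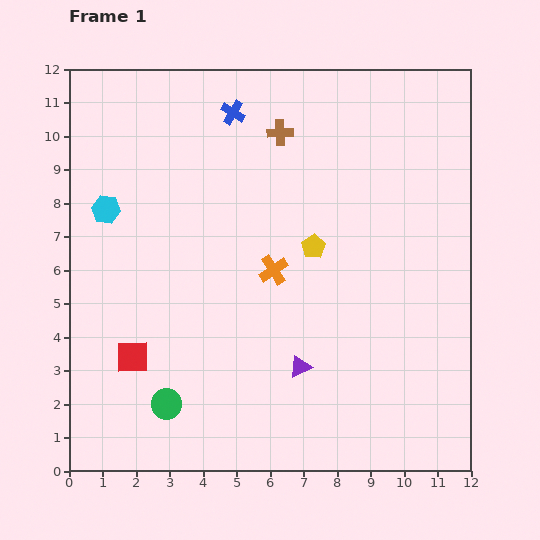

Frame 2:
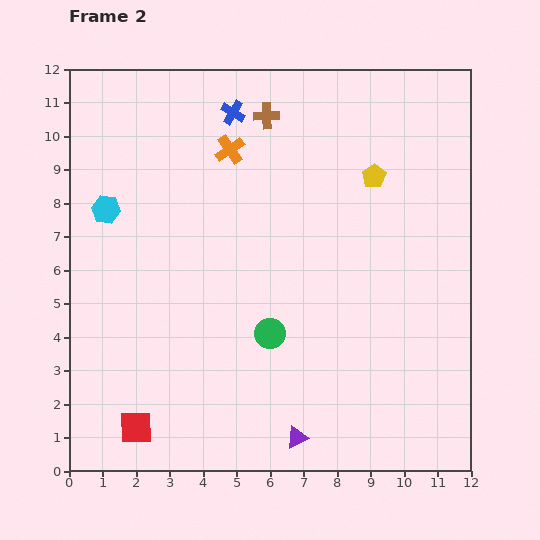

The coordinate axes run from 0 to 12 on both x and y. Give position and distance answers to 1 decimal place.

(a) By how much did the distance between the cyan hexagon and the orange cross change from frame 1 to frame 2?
-1.2

Distance in frame 1: 5.3. Distance in frame 2: 4.1.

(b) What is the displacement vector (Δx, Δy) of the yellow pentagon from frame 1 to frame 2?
(1.8, 2.1)

The yellow pentagon was at (7.3, 6.7) in frame 1 and (9.1, 8.8) in frame 2.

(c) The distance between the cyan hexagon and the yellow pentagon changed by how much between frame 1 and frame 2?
+1.8

Distance in frame 1: 6.3. Distance in frame 2: 8.1.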